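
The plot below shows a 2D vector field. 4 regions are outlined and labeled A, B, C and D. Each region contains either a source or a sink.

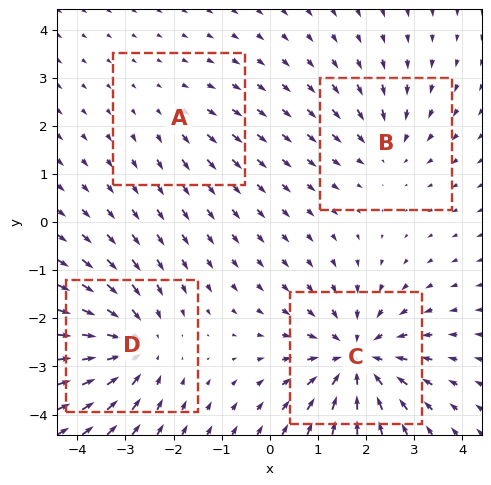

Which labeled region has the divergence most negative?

C

Divergence at each region's feature centre — A: about +2, B: about -3, C: about -6, D: about -5. Region C is most negative.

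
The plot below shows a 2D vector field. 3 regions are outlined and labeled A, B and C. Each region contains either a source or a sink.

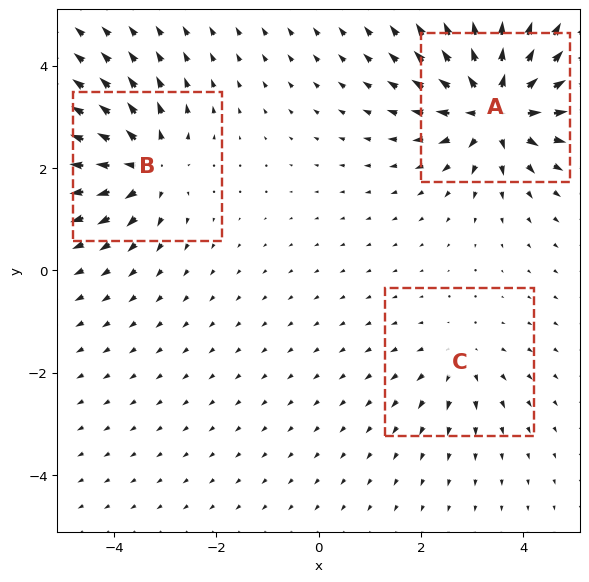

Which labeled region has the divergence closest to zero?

C

Divergence at each region's feature centre — A: about +6, B: about +4, C: about +2. Region C is closest to zero.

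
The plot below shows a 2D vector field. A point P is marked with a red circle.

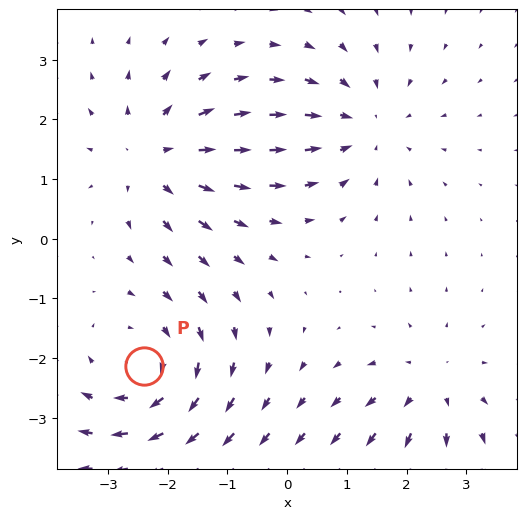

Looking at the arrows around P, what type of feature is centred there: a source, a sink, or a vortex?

At P (-2.4, -2.1) the arrows circulate clockwise. Divergence ≈0, curl about -4 — near-zero divergence with nonzero curl is a vortex.

vortex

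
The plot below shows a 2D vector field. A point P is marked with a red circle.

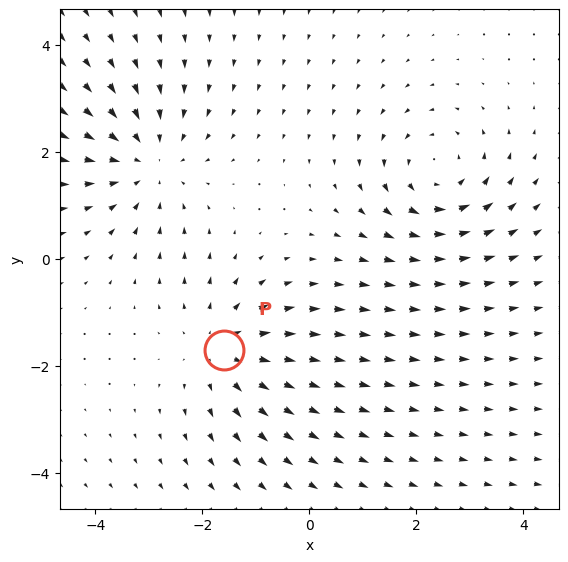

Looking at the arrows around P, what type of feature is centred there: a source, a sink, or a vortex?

source

At P (-1.6, -1.7) the arrows spread outward. Divergence about +3, curl ≈0 — positive divergence with near-zero curl is a source.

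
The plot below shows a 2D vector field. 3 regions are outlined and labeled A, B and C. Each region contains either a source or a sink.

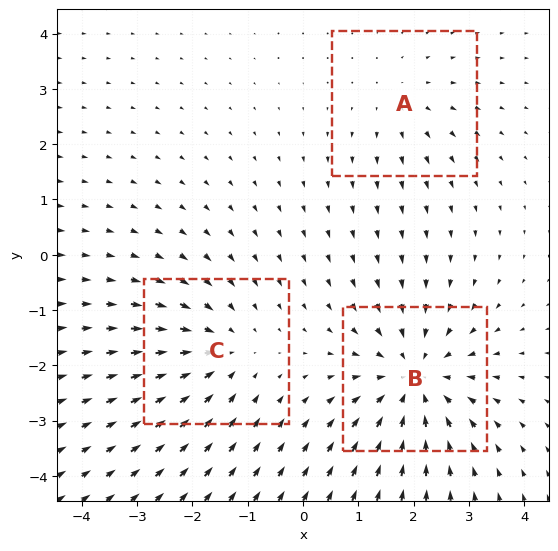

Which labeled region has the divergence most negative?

B

Divergence at each region's feature centre — A: about +2, B: about -4, C: about -3. Region B is most negative.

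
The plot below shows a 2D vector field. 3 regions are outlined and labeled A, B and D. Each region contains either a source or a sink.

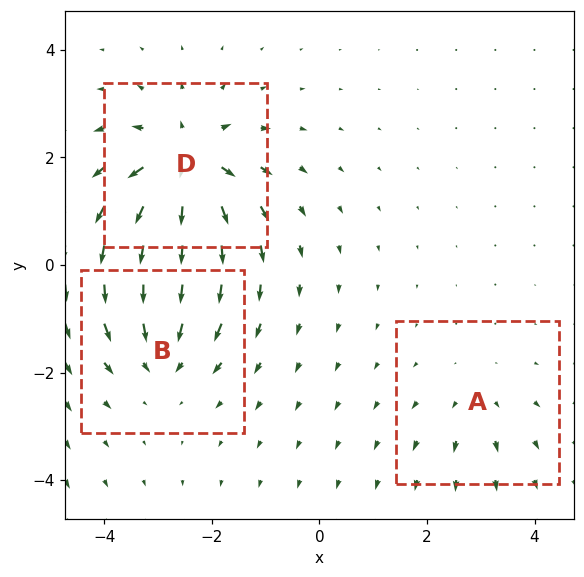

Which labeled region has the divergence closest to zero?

Divergence at each region's feature centre — A: about +2, B: about -4, D: about +6. Region A is closest to zero.

A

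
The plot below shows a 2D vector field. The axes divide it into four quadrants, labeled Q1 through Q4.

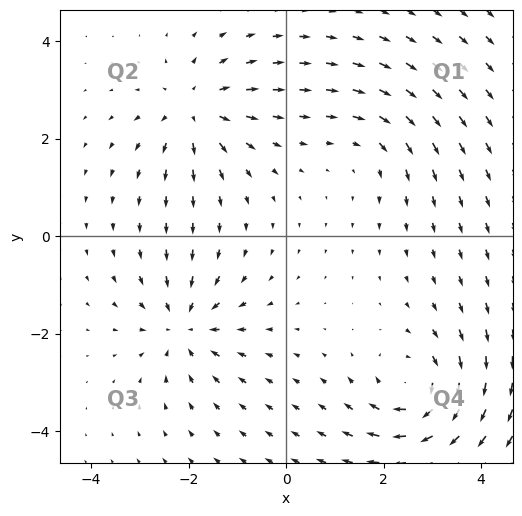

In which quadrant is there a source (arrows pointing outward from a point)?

The source sits at approximately (-1.9, 2.6), which lies in quadrant Q2. The divergence there is about +4, positive as expected for a source.

Q2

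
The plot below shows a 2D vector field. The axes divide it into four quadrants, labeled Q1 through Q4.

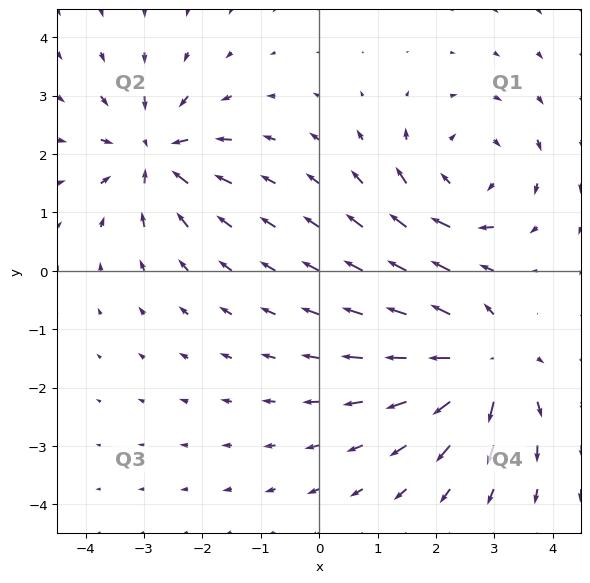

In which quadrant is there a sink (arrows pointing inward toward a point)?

Q2

The sink sits at approximately (-2.8, 2.0), which lies in quadrant Q2. The divergence there is about -6, negative as expected for a sink.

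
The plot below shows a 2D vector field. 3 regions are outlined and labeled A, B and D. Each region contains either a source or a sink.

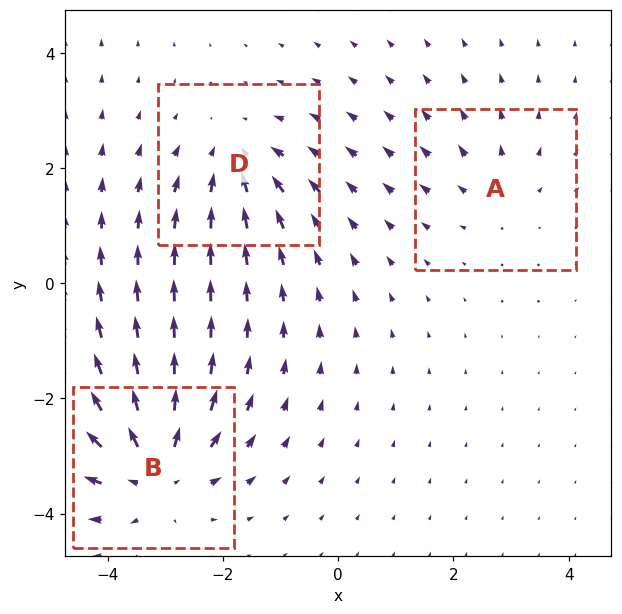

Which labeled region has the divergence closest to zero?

Divergence at each region's feature centre — A: about +2, B: about +5, D: about -3. Region A is closest to zero.

A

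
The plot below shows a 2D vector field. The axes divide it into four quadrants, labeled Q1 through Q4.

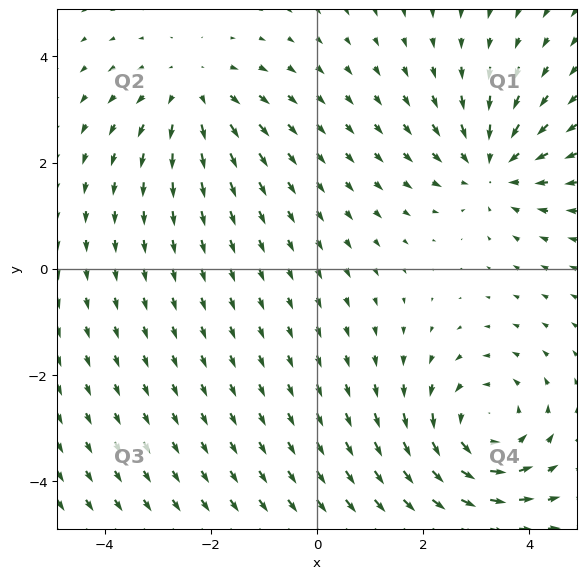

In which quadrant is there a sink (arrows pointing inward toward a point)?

Q1

The sink sits at approximately (3.3, 1.9), which lies in quadrant Q1. The divergence there is about -4, negative as expected for a sink.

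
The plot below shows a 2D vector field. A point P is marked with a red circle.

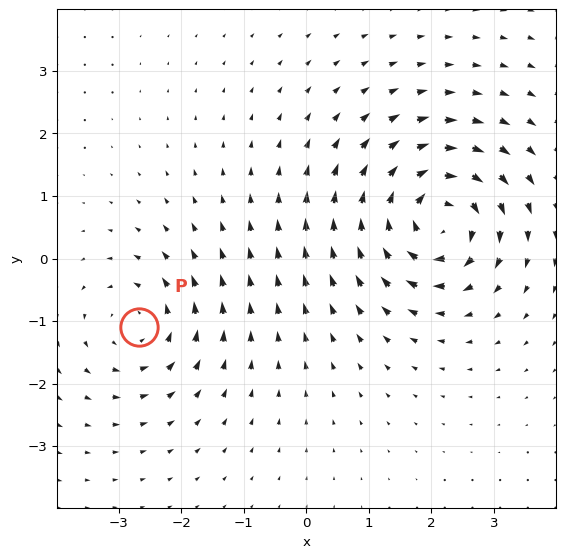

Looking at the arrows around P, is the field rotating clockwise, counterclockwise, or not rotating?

Near P at (-2.7, -1.1) the arrows circulate counterclockwise. The curl (z-component) there is about +3; positive curl means counterclockwise rotation.

counterclockwise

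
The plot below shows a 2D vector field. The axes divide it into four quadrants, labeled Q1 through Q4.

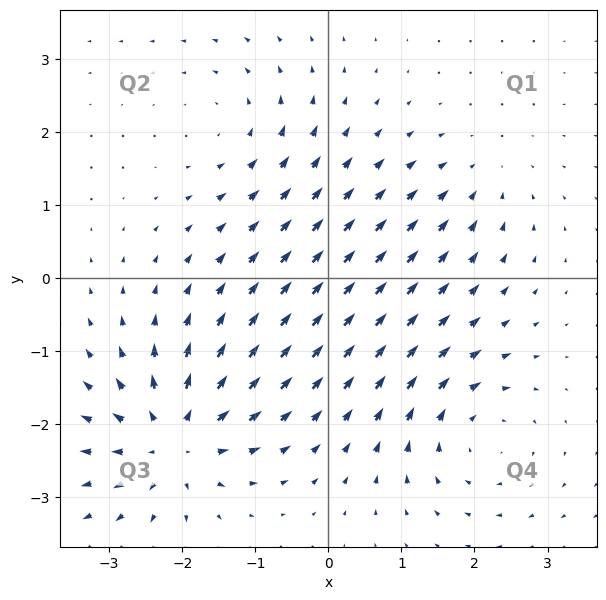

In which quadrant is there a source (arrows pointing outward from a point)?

Q3

The source sits at approximately (-2.1, -2.2), which lies in quadrant Q3. The divergence there is about +7, positive as expected for a source.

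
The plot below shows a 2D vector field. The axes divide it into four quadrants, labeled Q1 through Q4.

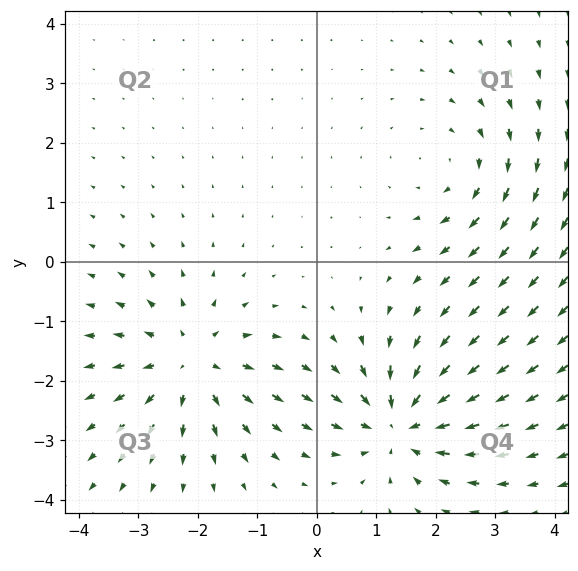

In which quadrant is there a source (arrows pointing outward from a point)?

The source sits at approximately (-2.1, -1.7), which lies in quadrant Q3. The divergence there is about +4, positive as expected for a source.

Q3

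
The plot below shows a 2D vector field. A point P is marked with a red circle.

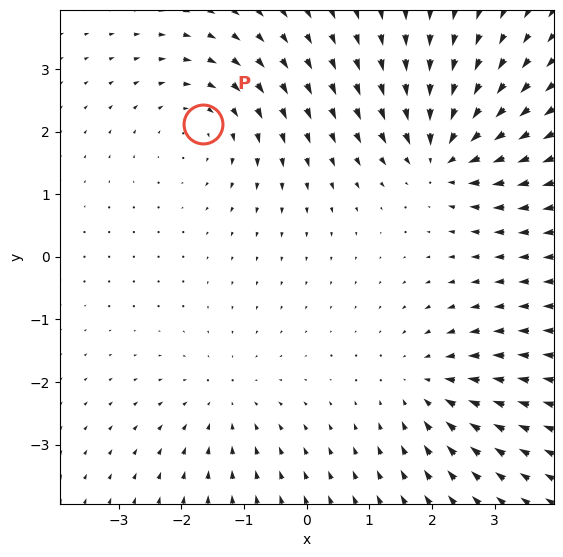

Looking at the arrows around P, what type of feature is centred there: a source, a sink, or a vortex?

At P (-1.7, 2.1) the arrows circulate clockwise. Divergence ≈0, curl about -3 — near-zero divergence with nonzero curl is a vortex.

vortex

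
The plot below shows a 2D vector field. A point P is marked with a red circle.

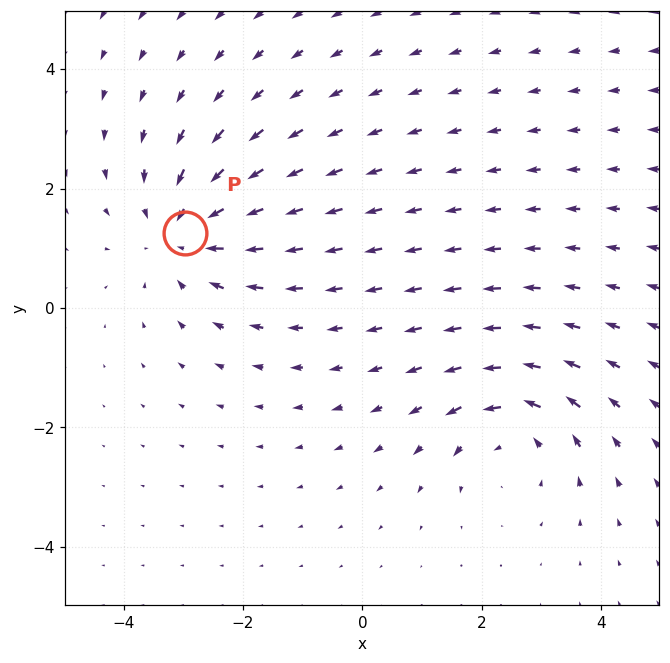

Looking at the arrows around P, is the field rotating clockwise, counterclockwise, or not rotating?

Near P at (-3.0, 1.3) the arrows show no circulation. The curl there is ≈0.

not rotating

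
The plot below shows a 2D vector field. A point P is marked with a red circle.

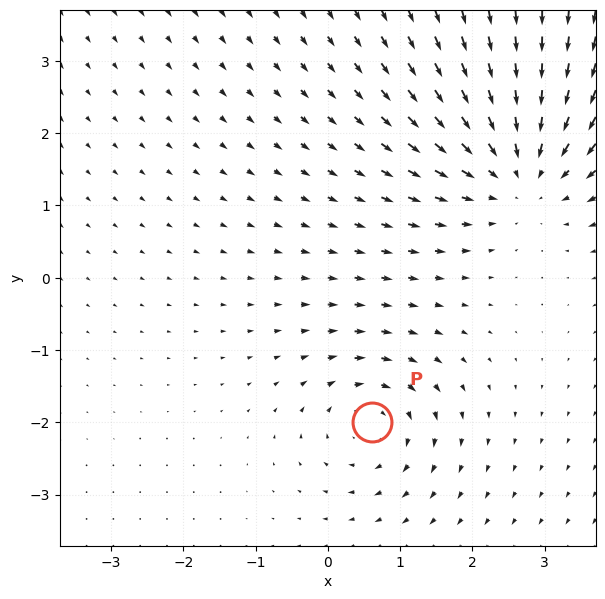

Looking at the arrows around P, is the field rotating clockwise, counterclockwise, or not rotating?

clockwise

Near P at (0.6, -2.0) the arrows circulate clockwise. The curl (z-component) there is about -4; negative curl means clockwise rotation.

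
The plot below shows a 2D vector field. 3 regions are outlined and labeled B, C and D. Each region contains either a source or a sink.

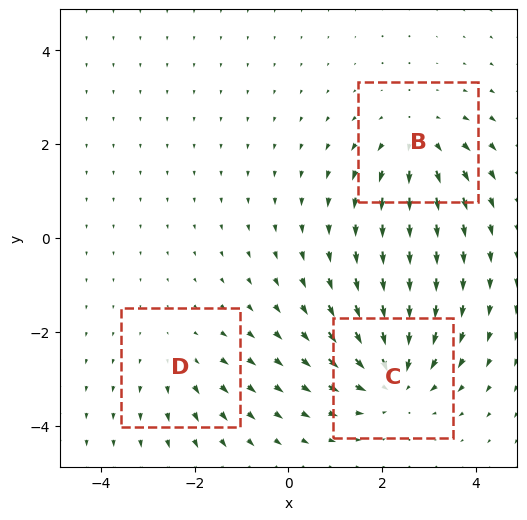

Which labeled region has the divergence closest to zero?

Divergence at each region's feature centre — B: about +3, C: about -5, D: about +2. Region D is closest to zero.

D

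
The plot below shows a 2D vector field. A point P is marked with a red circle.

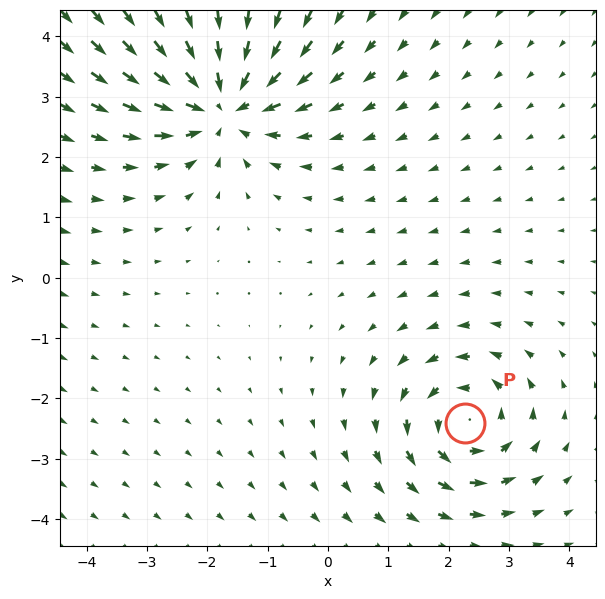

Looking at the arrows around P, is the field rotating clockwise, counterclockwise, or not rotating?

Near P at (2.3, -2.4) the arrows circulate counterclockwise. The curl (z-component) there is about +4; positive curl means counterclockwise rotation.

counterclockwise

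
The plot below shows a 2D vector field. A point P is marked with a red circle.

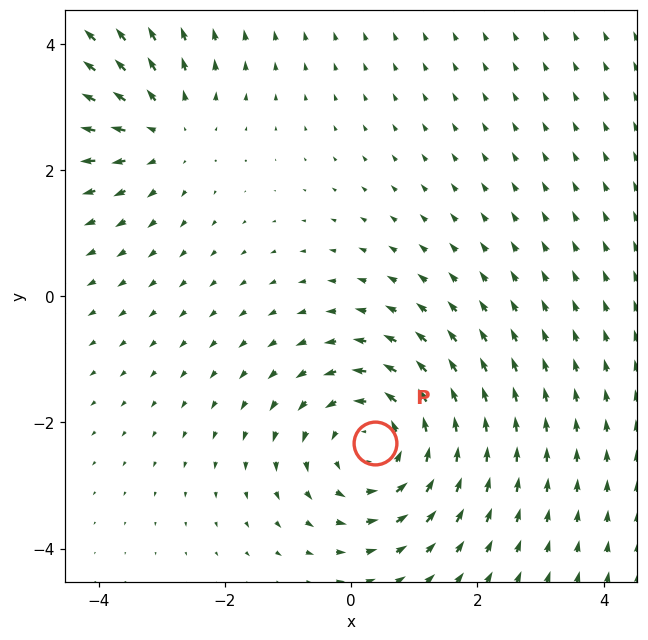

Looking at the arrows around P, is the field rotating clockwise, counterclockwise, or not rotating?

Near P at (0.4, -2.3) the arrows circulate counterclockwise. The curl (z-component) there is about +3; positive curl means counterclockwise rotation.

counterclockwise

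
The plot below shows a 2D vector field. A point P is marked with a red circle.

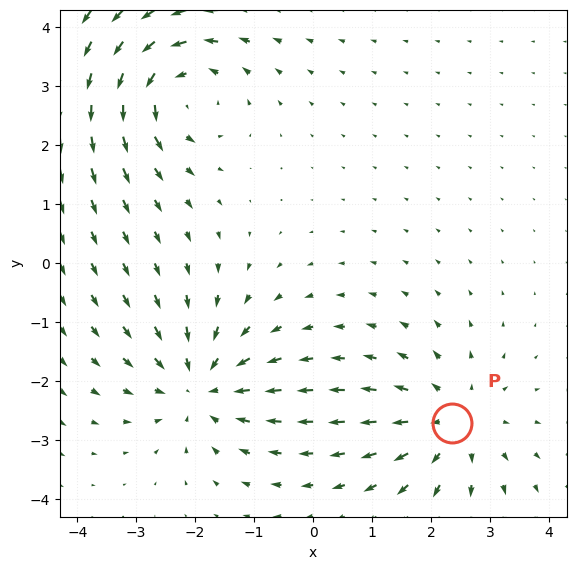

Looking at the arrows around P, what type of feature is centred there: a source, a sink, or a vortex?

At P (2.4, -2.7) the arrows spread outward. Divergence about +4, curl ≈0 — positive divergence with near-zero curl is a source.

source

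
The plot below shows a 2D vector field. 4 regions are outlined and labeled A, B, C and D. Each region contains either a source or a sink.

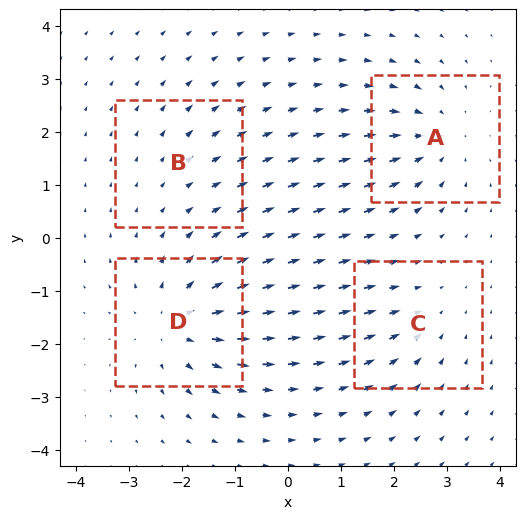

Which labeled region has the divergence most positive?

D

Divergence at each region's feature centre — A: about -5, B: about +2, C: about -3, D: about +6. Region D is most positive.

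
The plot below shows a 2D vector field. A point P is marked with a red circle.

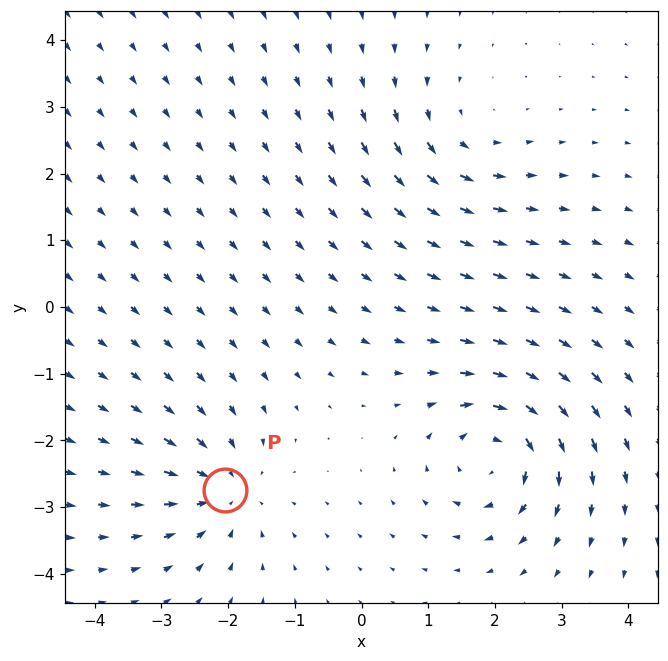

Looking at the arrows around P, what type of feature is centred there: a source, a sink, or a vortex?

sink

At P (-2.0, -2.7) the arrows converge inward. Divergence about -5, curl ≈0 — negative divergence with near-zero curl is a sink.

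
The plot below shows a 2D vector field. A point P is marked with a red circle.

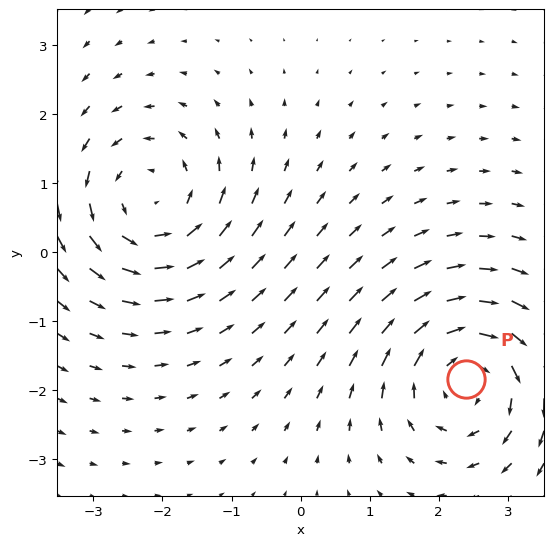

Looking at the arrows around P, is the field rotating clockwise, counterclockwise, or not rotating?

clockwise

Near P at (2.4, -1.8) the arrows circulate clockwise. The curl (z-component) there is about -4; negative curl means clockwise rotation.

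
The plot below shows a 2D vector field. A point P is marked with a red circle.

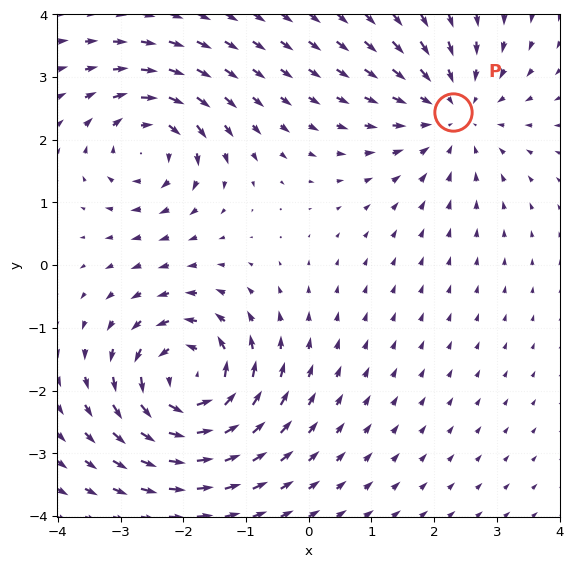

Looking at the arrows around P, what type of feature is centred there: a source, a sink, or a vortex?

At P (2.3, 2.4) the arrows converge inward. Divergence about -3, curl ≈0 — negative divergence with near-zero curl is a sink.

sink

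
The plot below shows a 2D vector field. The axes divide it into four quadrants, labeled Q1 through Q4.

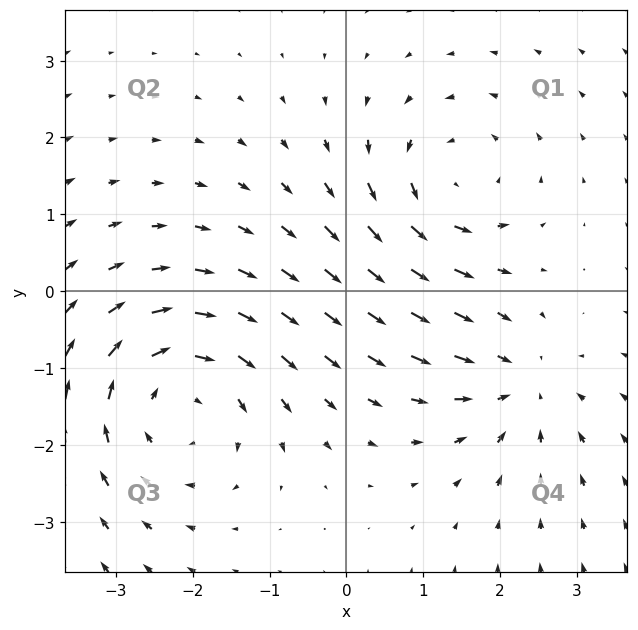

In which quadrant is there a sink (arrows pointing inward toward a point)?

Q4

The sink sits at approximately (2.3, -1.2), which lies in quadrant Q4. The divergence there is about -3, negative as expected for a sink.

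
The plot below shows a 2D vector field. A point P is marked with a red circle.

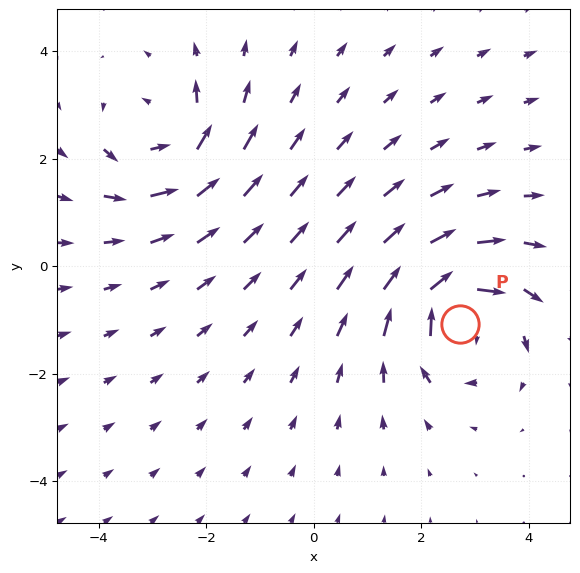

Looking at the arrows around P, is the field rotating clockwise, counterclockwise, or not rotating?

Near P at (2.7, -1.1) the arrows circulate clockwise. The curl (z-component) there is about -6; negative curl means clockwise rotation.

clockwise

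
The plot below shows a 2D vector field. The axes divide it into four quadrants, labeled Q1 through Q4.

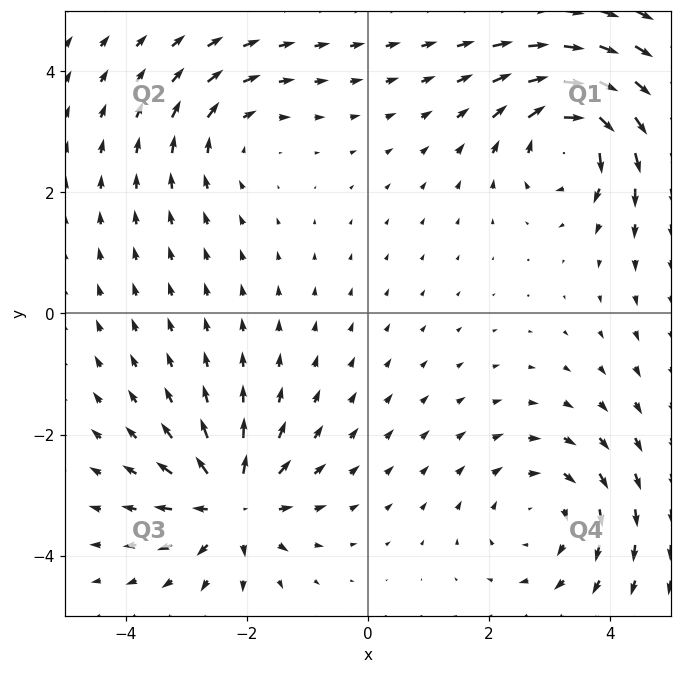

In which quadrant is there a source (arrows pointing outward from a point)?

Q3

The source sits at approximately (-2.2, -3.1), which lies in quadrant Q3. The divergence there is about +6, positive as expected for a source.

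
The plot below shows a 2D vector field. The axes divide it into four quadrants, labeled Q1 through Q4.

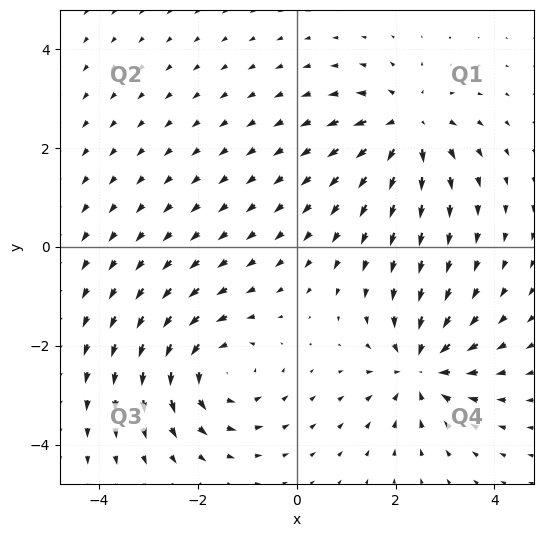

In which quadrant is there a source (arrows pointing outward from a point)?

The source sits at approximately (2.2, 2.4), which lies in quadrant Q1. The divergence there is about +5, positive as expected for a source.

Q1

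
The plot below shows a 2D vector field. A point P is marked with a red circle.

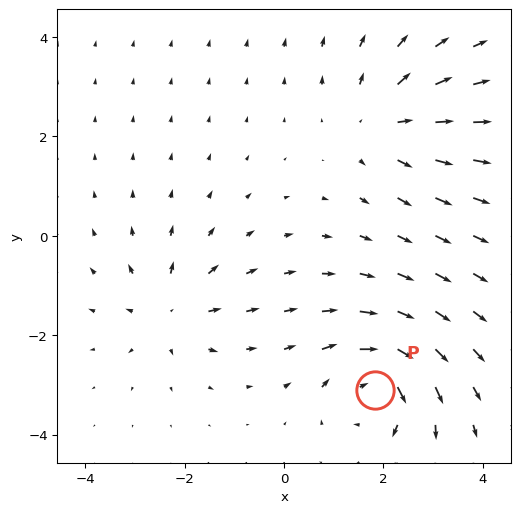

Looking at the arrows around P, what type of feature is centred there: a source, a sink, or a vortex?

vortex

At P (1.8, -3.1) the arrows circulate clockwise. Divergence ≈0, curl about -7 — near-zero divergence with nonzero curl is a vortex.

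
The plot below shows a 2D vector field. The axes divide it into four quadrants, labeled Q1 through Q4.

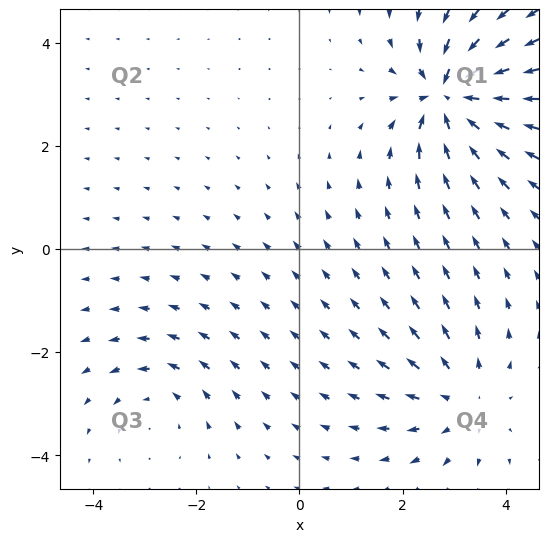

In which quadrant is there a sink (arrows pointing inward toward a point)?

Q1

The sink sits at approximately (2.9, 3.0), which lies in quadrant Q1. The divergence there is about -6, negative as expected for a sink.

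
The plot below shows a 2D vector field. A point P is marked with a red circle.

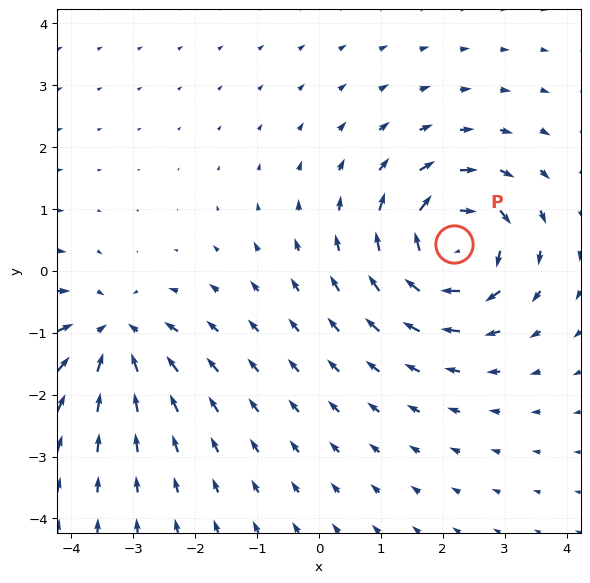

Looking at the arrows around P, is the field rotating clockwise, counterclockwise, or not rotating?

Near P at (2.2, 0.4) the arrows circulate clockwise. The curl (z-component) there is about -6; negative curl means clockwise rotation.

clockwise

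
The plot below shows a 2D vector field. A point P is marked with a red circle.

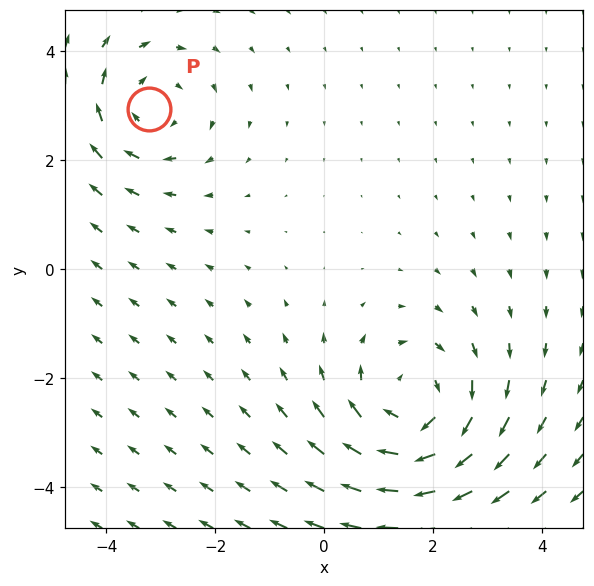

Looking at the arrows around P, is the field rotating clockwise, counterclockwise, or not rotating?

Near P at (-3.2, 2.9) the arrows circulate clockwise. The curl (z-component) there is about -3; negative curl means clockwise rotation.

clockwise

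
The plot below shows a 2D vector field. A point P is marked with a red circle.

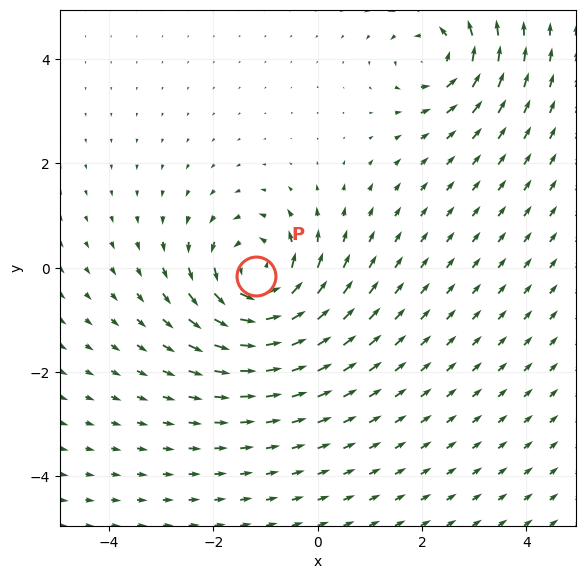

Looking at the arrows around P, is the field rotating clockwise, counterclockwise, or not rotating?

Near P at (-1.2, -0.2) the arrows circulate counterclockwise. The curl (z-component) there is about +5; positive curl means counterclockwise rotation.

counterclockwise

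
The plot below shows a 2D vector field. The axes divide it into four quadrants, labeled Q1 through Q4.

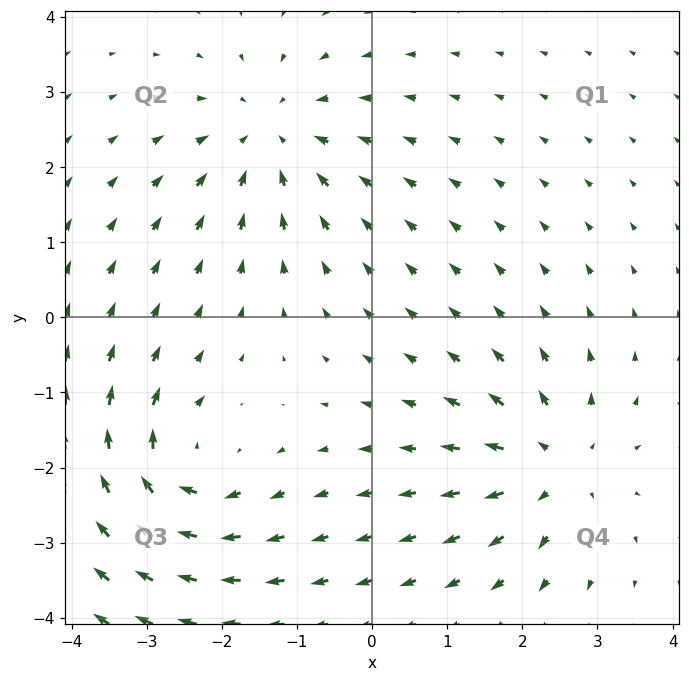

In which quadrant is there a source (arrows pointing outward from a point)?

The source sits at approximately (2.4, -2.0), which lies in quadrant Q4. The divergence there is about +4, positive as expected for a source.

Q4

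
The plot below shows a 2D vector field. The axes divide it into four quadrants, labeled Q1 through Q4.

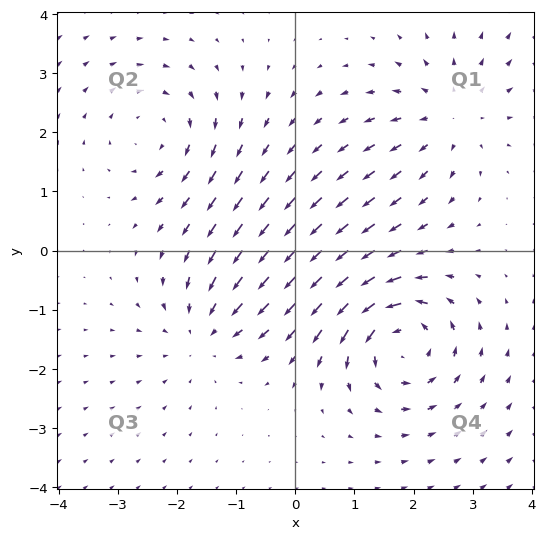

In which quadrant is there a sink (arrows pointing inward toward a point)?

The sink sits at approximately (-1.5, -1.3), which lies in quadrant Q3. The divergence there is about -3, negative as expected for a sink.

Q3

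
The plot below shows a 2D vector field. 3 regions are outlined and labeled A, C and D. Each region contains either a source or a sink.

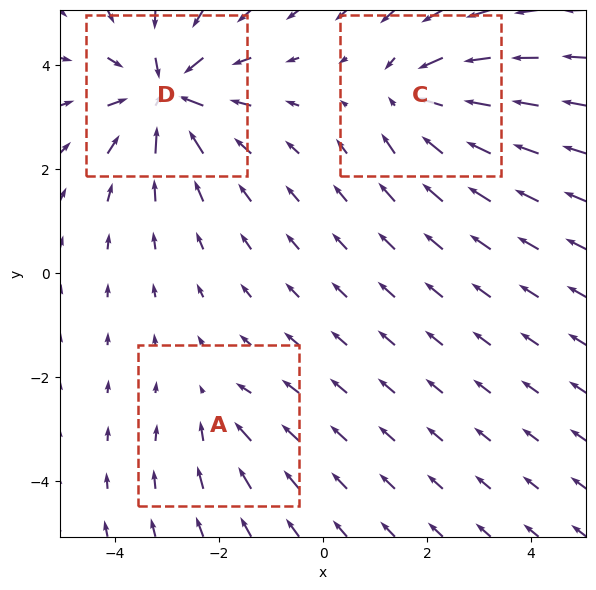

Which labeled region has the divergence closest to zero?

A

Divergence at each region's feature centre — A: about -2, C: about -4, D: about -5. Region A is closest to zero.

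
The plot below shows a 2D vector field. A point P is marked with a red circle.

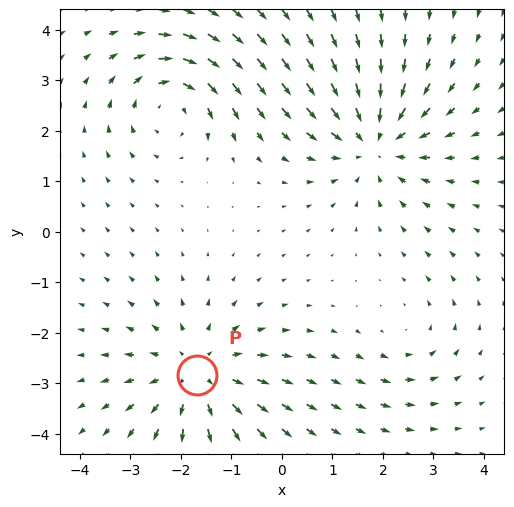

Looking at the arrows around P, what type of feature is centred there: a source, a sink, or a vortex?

At P (-1.7, -2.8) the arrows spread outward. Divergence about +4, curl ≈0 — positive divergence with near-zero curl is a source.

source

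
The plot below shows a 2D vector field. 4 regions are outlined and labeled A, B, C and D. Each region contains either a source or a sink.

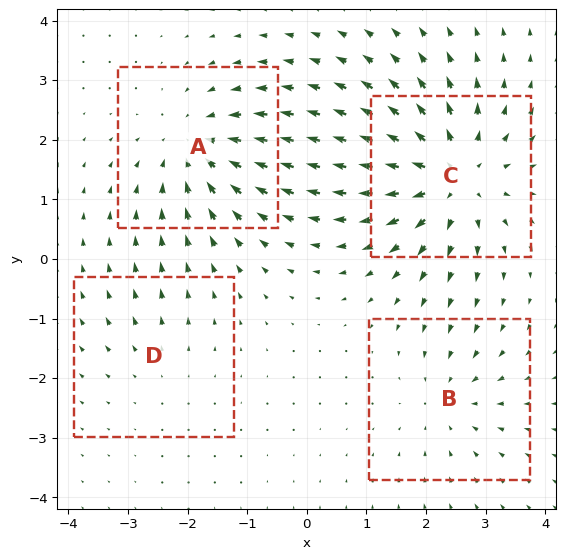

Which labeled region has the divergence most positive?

Divergence at each region's feature centre — A: about -5, B: about -3, C: about +7, D: about +2. Region C is most positive.

C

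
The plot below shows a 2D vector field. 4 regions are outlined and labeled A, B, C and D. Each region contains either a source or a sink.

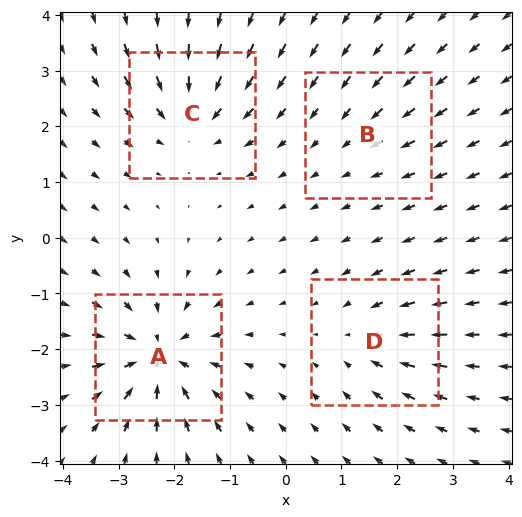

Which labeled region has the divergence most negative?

Divergence at each region's feature centre — A: about -8, B: about -2, C: about -6, D: about -4. Region A is most negative.

A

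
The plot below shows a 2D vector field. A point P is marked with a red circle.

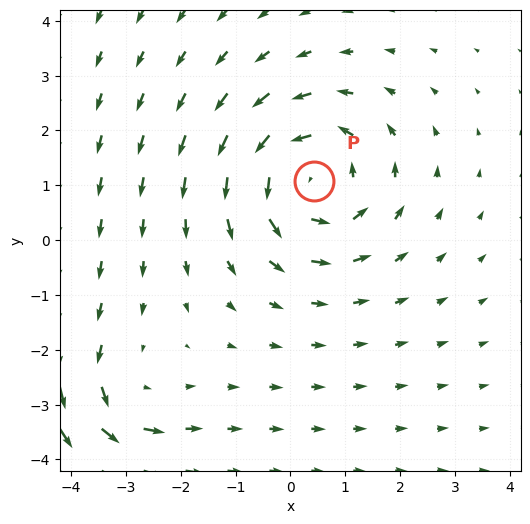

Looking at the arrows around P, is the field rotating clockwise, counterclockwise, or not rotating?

Near P at (0.4, 1.1) the arrows circulate counterclockwise. The curl (z-component) there is about +4; positive curl means counterclockwise rotation.

counterclockwise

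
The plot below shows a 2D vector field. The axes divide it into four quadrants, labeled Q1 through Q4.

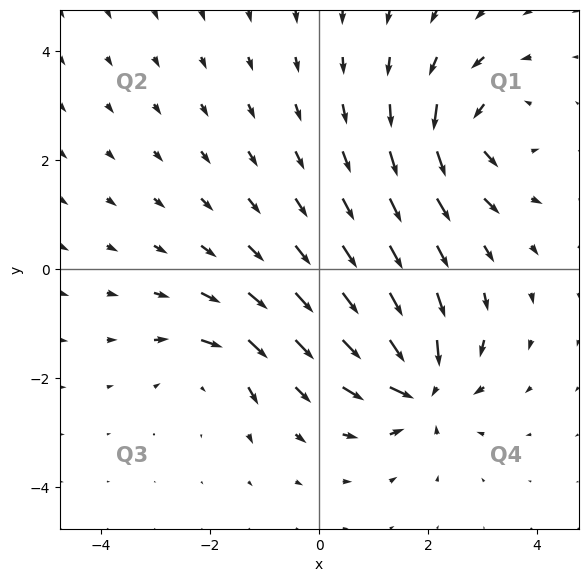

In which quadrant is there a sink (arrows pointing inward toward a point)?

The sink sits at approximately (1.9, -2.2), which lies in quadrant Q4. The divergence there is about -7, negative as expected for a sink.

Q4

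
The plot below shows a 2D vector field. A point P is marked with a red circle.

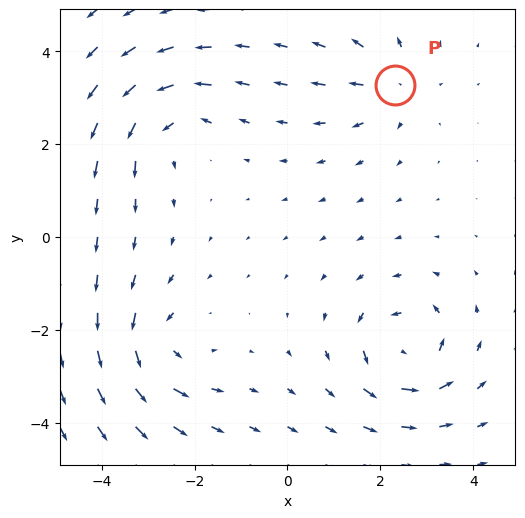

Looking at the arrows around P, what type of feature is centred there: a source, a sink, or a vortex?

At P (2.3, 3.3) the arrows spread outward. Divergence about +3, curl ≈0 — positive divergence with near-zero curl is a source.

source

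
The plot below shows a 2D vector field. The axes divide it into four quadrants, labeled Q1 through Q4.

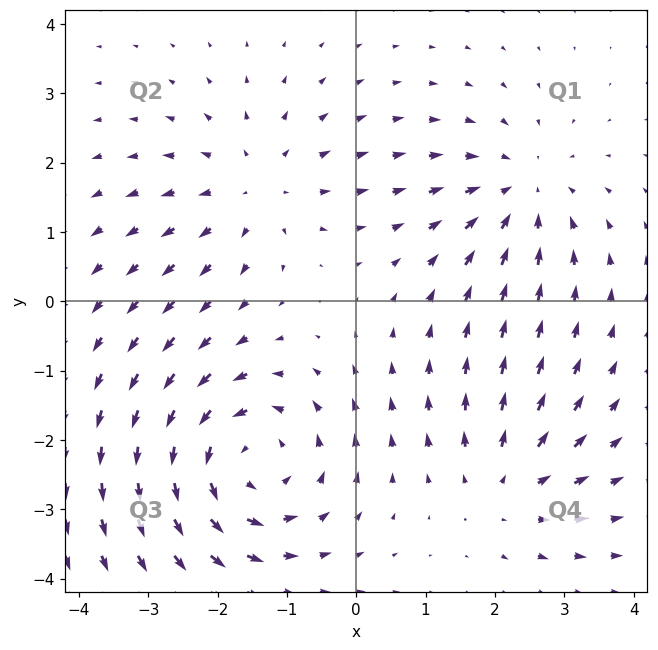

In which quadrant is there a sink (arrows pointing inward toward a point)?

The sink sits at approximately (2.4, 1.6), which lies in quadrant Q1. The divergence there is about -3, negative as expected for a sink.

Q1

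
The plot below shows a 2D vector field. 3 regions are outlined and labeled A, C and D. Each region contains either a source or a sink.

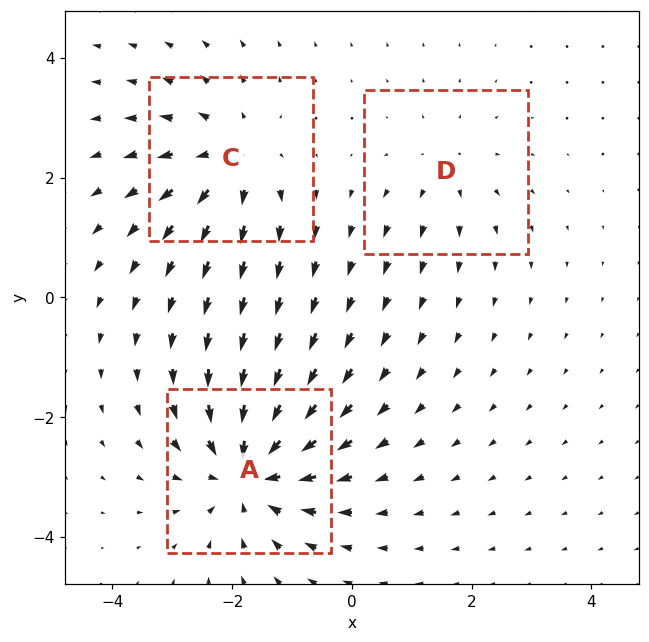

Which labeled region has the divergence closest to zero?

Divergence at each region's feature centre — A: about -5, C: about +3, D: about +2. Region D is closest to zero.

D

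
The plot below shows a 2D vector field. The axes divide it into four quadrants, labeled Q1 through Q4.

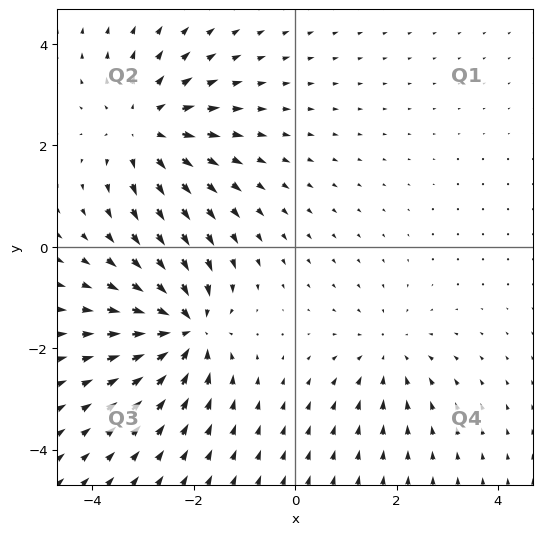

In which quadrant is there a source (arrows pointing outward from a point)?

The source sits at approximately (-2.9, 2.3), which lies in quadrant Q2. The divergence there is about +4, positive as expected for a source.

Q2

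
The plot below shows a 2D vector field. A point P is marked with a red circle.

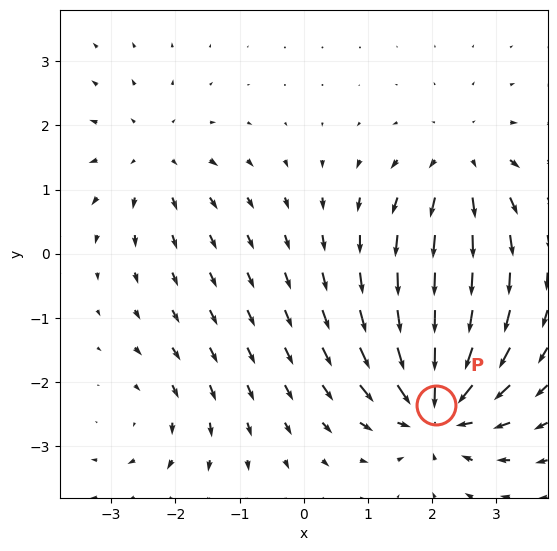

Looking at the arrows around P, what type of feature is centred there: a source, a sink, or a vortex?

sink

At P (2.1, -2.4) the arrows converge inward. Divergence about -6, curl ≈0 — negative divergence with near-zero curl is a sink.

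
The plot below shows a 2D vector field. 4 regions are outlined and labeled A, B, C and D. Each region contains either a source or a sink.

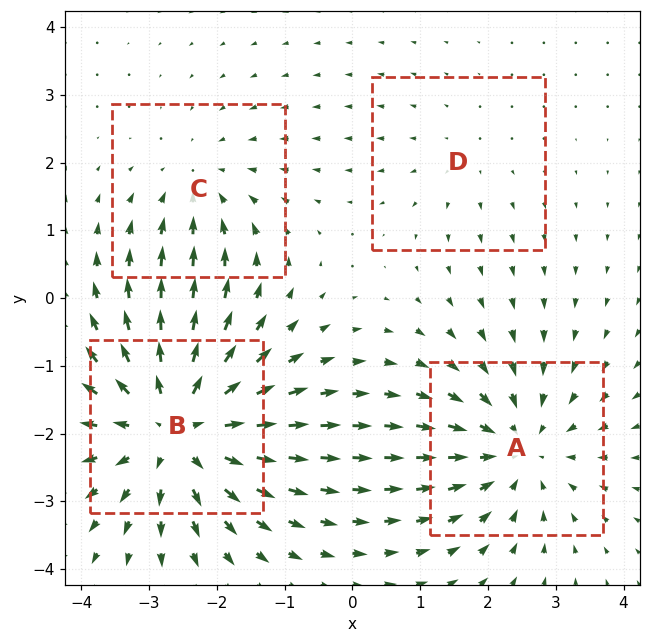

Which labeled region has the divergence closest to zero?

D

Divergence at each region's feature centre — A: about -4, B: about +6, C: about -3, D: about +2. Region D is closest to zero.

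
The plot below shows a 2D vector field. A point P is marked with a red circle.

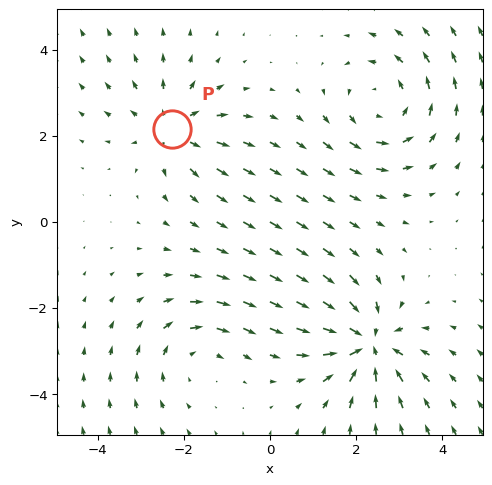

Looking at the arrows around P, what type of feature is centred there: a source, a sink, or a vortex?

source

At P (-2.3, 2.2) the arrows spread outward. Divergence about +3, curl ≈0 — positive divergence with near-zero curl is a source.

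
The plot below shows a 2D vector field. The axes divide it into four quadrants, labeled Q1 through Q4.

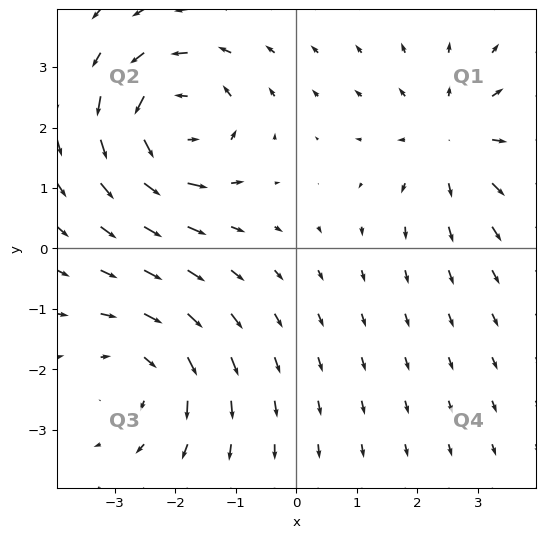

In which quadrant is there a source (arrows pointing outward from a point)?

Q1

The source sits at approximately (2.6, 1.8), which lies in quadrant Q1. The divergence there is about +3, positive as expected for a source.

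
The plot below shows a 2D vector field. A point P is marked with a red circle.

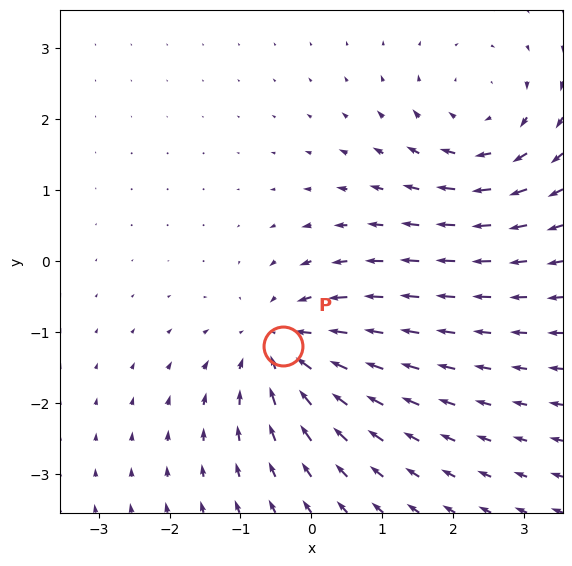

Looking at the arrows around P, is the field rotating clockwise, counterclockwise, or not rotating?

not rotating

Near P at (-0.4, -1.2) the arrows show no circulation. The curl there is ≈0.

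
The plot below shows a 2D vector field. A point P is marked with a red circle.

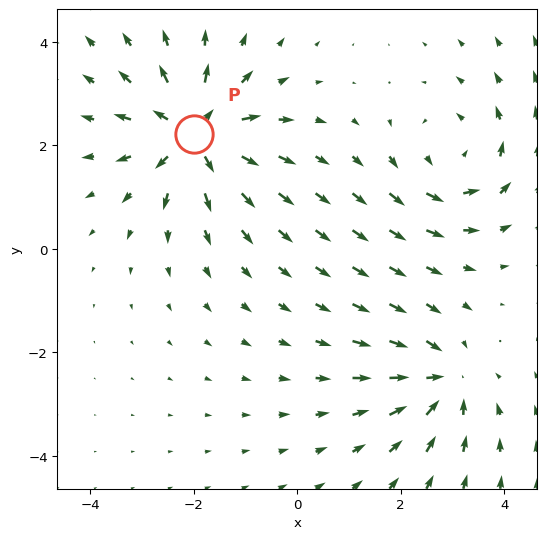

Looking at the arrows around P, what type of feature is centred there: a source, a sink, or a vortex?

source

At P (-2.0, 2.2) the arrows spread outward. Divergence about +6, curl ≈0 — positive divergence with near-zero curl is a source.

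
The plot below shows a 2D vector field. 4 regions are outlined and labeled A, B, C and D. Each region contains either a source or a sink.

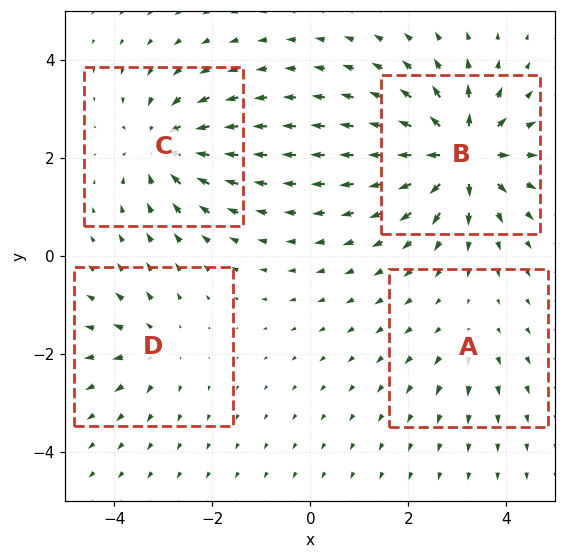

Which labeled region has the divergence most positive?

Divergence at each region's feature centre — A: about +2, B: about +9, C: about -6, D: about +4. Region B is most positive.

B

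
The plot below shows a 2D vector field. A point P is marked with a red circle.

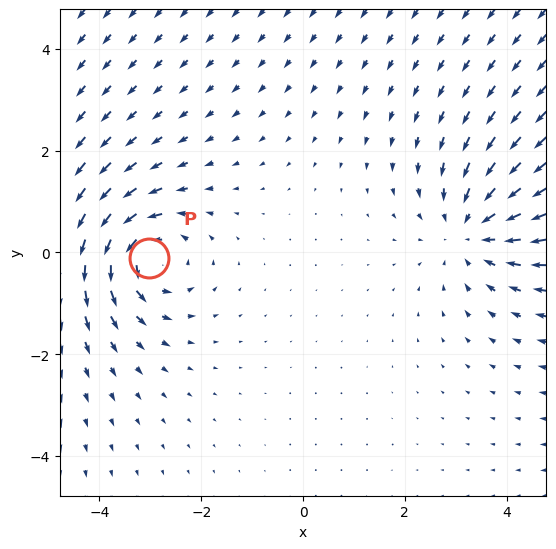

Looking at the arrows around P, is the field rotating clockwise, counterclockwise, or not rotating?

Near P at (-3.0, -0.1) the arrows circulate counterclockwise. The curl (z-component) there is about +4; positive curl means counterclockwise rotation.

counterclockwise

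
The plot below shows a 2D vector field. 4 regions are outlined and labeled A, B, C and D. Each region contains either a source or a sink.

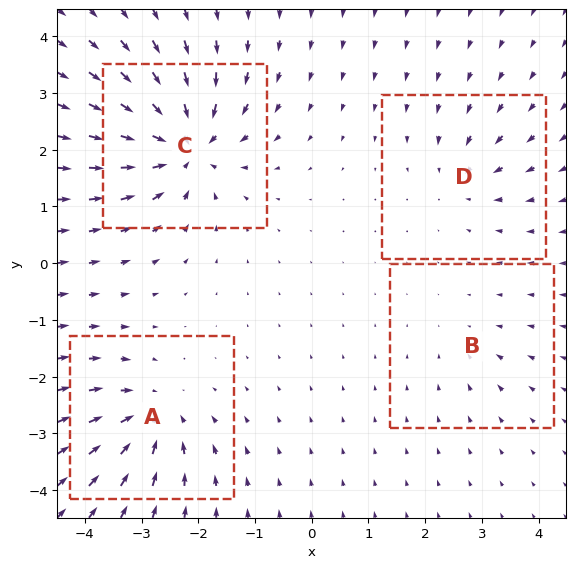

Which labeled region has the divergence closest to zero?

B

Divergence at each region's feature centre — A: about -6, B: about -2, C: about -9, D: about -4. Region B is closest to zero.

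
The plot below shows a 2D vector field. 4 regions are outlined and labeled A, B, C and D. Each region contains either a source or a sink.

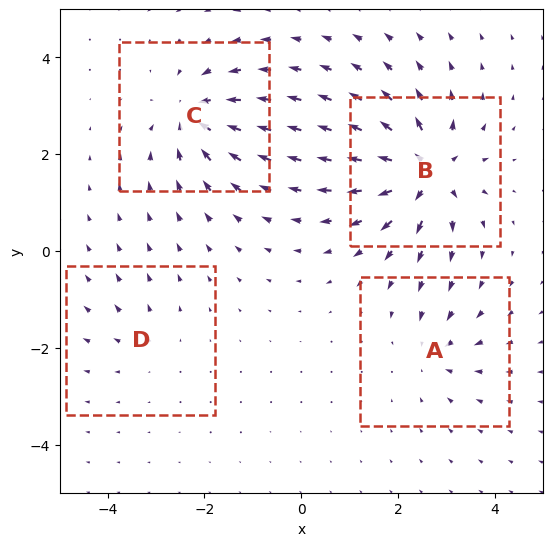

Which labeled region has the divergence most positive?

Divergence at each region's feature centre — A: about -4, B: about +8, C: about -6, D: about +3. Region B is most positive.

B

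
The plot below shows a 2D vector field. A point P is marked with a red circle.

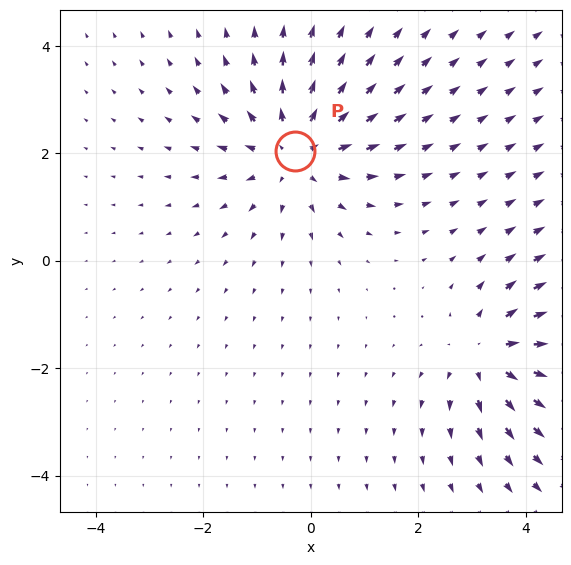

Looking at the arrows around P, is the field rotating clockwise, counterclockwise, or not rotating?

not rotating

Near P at (-0.3, 2.0) the arrows show no circulation. The curl there is ≈0.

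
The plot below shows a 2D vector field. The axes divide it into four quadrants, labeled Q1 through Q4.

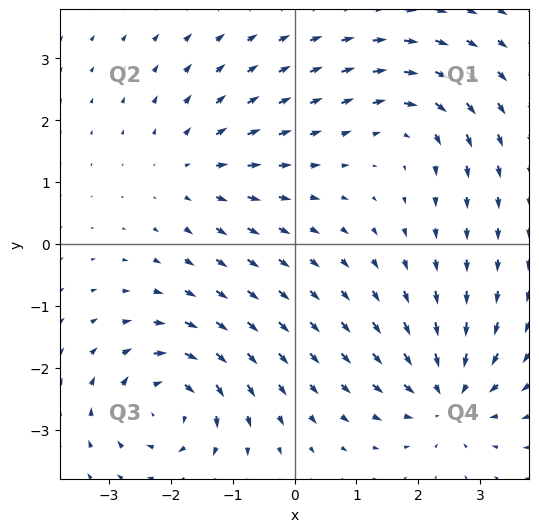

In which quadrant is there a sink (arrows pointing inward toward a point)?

The sink sits at approximately (2.5, -2.5), which lies in quadrant Q4. The divergence there is about -6, negative as expected for a sink.

Q4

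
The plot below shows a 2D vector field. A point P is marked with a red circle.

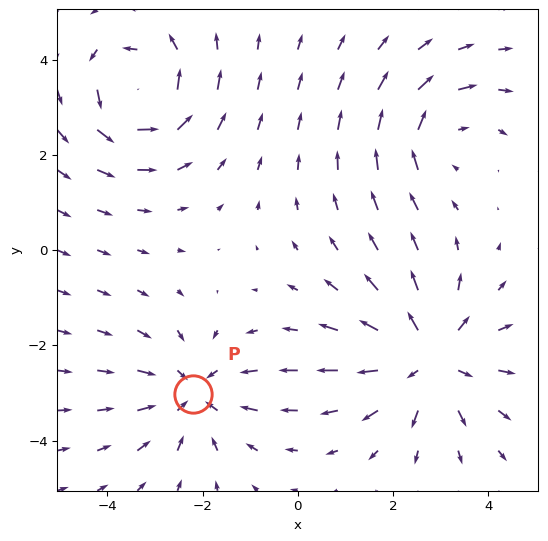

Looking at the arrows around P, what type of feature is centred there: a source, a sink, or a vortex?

At P (-2.2, -3.0) the arrows converge inward. Divergence about -4, curl ≈0 — negative divergence with near-zero curl is a sink.

sink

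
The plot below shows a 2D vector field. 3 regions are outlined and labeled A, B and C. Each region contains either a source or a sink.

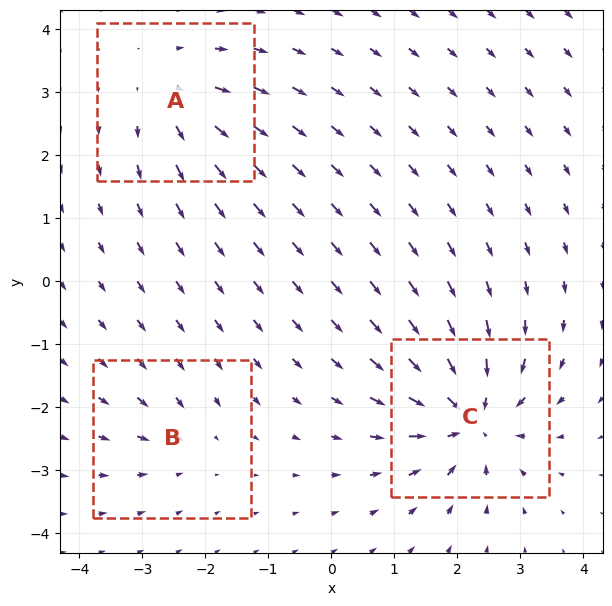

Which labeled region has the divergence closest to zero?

B

Divergence at each region's feature centre — A: about +4, B: about -2, C: about -7. Region B is closest to zero.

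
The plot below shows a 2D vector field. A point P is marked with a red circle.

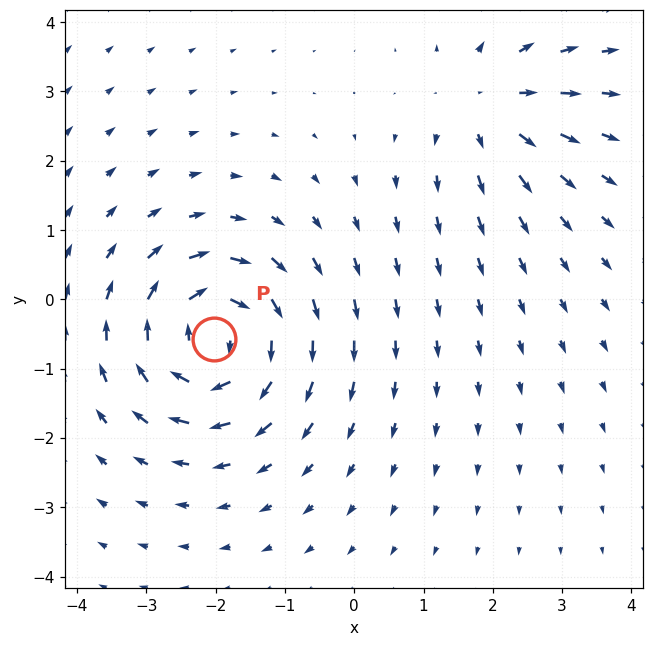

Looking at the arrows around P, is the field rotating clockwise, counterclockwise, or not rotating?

clockwise

Near P at (-2.0, -0.6) the arrows circulate clockwise. The curl (z-component) there is about -7; negative curl means clockwise rotation.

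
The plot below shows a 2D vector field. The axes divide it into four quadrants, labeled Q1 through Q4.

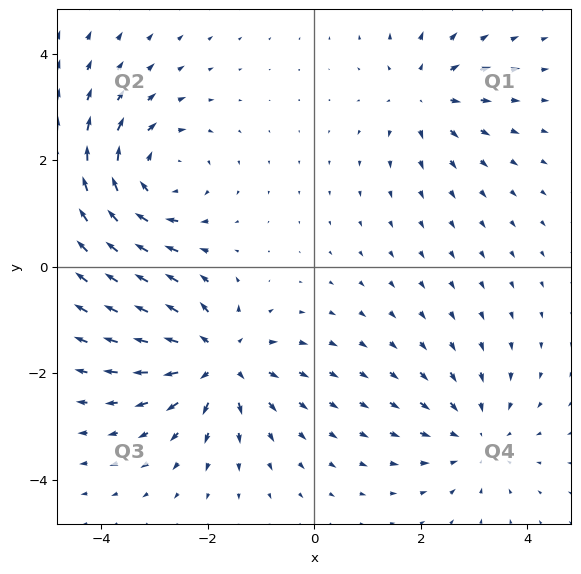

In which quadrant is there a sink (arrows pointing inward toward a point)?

The sink sits at approximately (3.0, -3.2), which lies in quadrant Q4. The divergence there is about -3, negative as expected for a sink.

Q4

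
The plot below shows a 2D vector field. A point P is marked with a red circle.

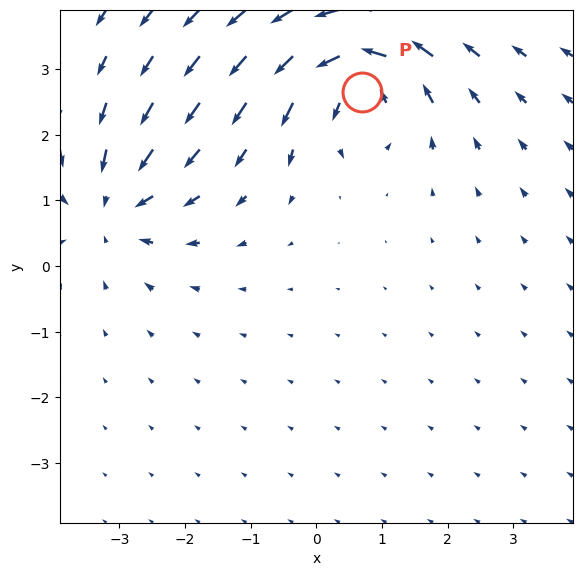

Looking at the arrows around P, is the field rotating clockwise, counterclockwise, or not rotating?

Near P at (0.7, 2.7) the arrows circulate counterclockwise. The curl (z-component) there is about +7; positive curl means counterclockwise rotation.

counterclockwise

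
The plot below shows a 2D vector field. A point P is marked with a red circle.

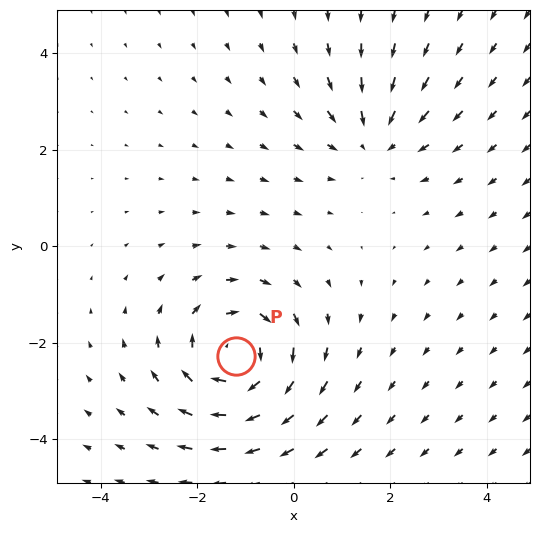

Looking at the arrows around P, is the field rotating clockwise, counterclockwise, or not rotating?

clockwise

Near P at (-1.2, -2.3) the arrows circulate clockwise. The curl (z-component) there is about -5; negative curl means clockwise rotation.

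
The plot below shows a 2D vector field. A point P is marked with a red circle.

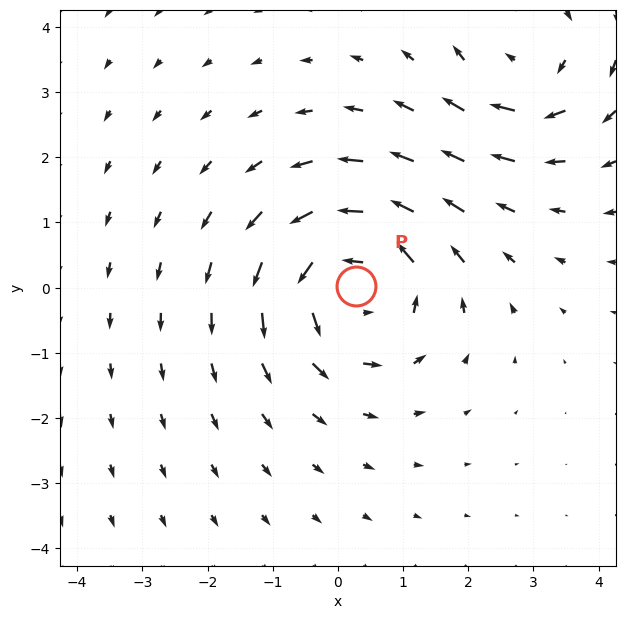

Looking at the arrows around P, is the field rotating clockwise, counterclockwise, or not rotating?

counterclockwise

Near P at (0.3, 0.0) the arrows circulate counterclockwise. The curl (z-component) there is about +3; positive curl means counterclockwise rotation.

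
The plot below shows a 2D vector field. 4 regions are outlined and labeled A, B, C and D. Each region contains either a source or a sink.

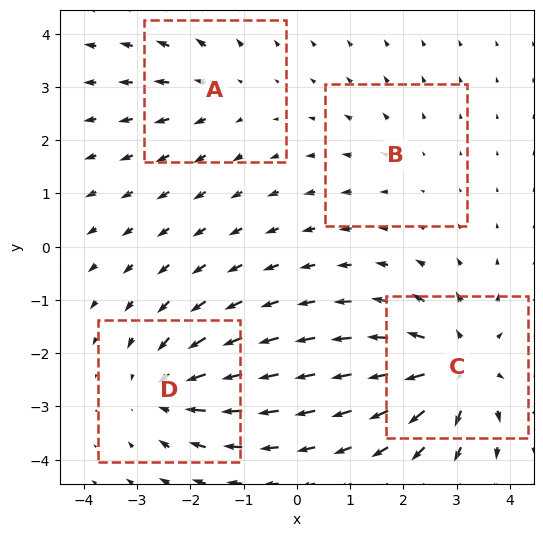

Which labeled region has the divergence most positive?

C

Divergence at each region's feature centre — A: about +3, B: about +2, C: about +6, D: about -5. Region C is most positive.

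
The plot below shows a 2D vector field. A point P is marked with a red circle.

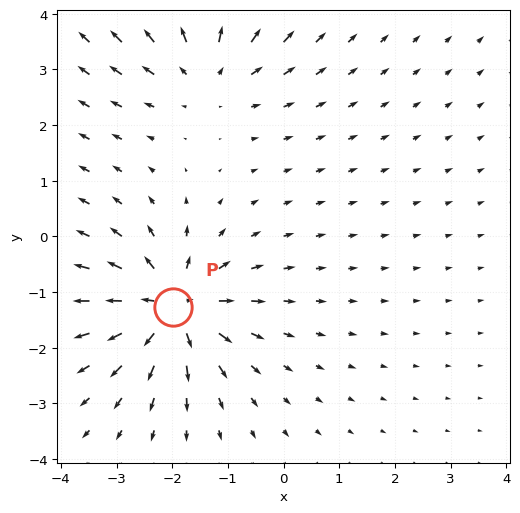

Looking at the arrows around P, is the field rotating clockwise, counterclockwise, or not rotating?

not rotating

Near P at (-2.0, -1.3) the arrows show no circulation. The curl there is ≈0.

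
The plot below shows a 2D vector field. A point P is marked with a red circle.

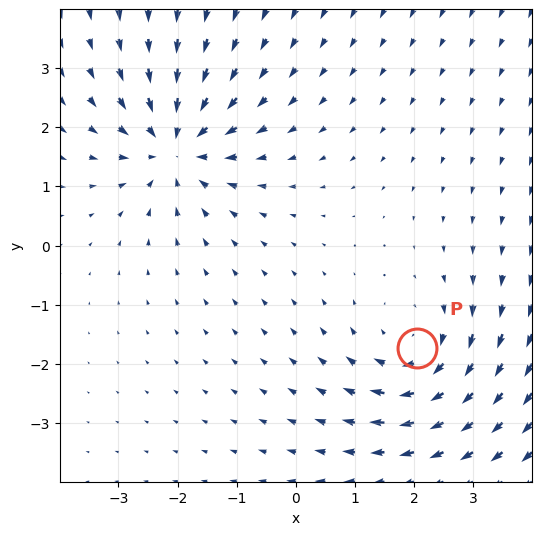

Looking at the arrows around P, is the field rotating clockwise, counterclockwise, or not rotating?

clockwise

Near P at (2.0, -1.7) the arrows circulate clockwise. The curl (z-component) there is about -3; negative curl means clockwise rotation.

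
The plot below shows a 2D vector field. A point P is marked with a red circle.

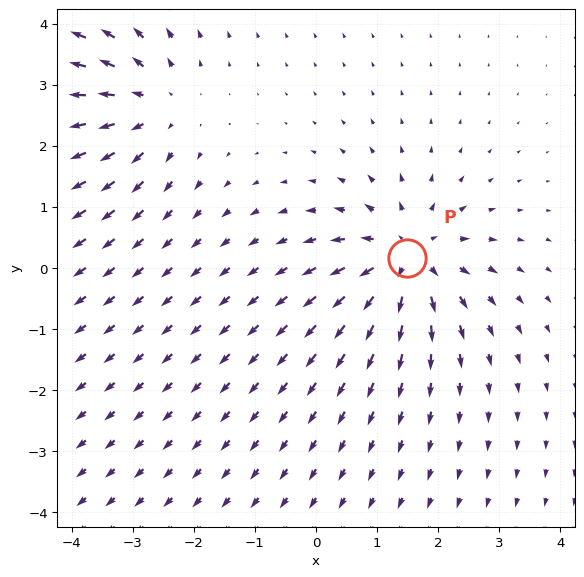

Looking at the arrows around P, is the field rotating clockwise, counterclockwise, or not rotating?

not rotating

Near P at (1.5, 0.2) the arrows show no circulation. The curl there is ≈0.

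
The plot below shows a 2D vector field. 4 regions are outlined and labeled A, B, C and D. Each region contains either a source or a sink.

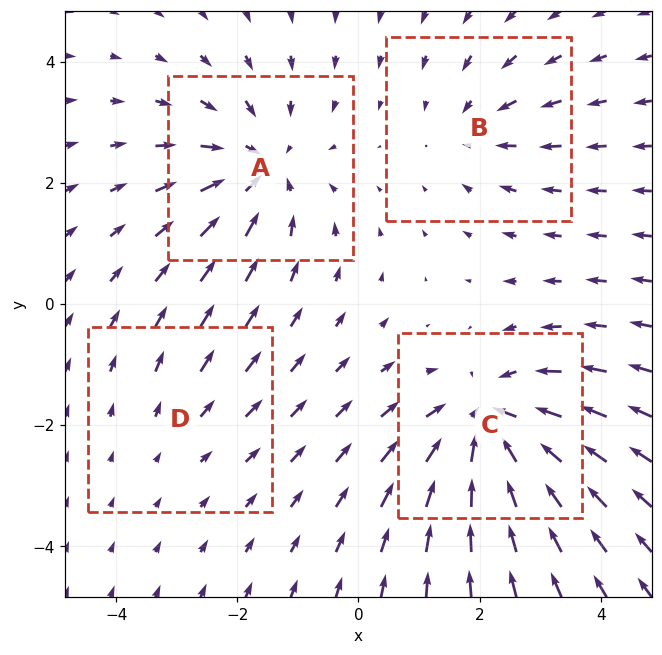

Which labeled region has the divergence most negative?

C

Divergence at each region's feature centre — A: about -5, B: about -3, C: about -6, D: about +2. Region C is most negative.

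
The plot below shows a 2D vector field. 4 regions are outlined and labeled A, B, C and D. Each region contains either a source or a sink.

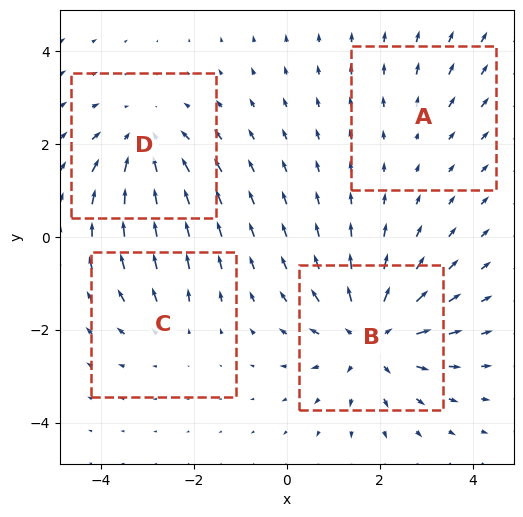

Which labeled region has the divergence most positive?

B

Divergence at each region's feature centre — A: about +2, B: about +6, C: about +3, D: about -4. Region B is most positive.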